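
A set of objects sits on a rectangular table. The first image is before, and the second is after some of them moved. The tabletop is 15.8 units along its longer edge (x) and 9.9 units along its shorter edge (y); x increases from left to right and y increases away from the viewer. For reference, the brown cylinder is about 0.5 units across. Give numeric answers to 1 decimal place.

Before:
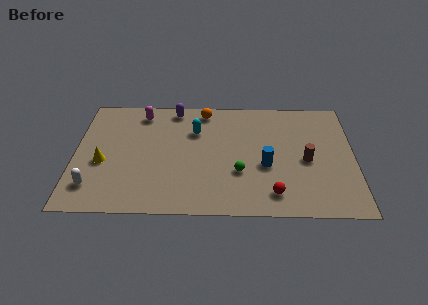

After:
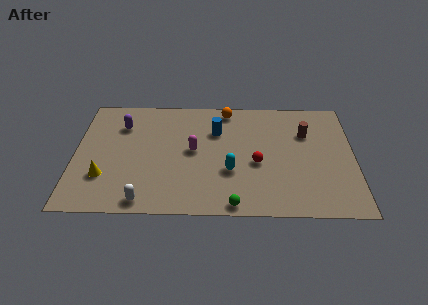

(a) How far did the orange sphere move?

1.3

The orange sphere was near (7.3, 8.7) before and (8.6, 8.8) after, so it travelled √(1.3² + 0.1²) ≈ 1.3 units.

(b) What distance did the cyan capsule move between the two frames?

3.9

The cyan capsule was near (6.8, 6.9) before and (8.8, 3.5) after, so it travelled √(2.0² + 3.4²) ≈ 3.9 units.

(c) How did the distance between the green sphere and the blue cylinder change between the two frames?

+4.6

The distance was about 1.6 in the first image and 6.2 in the second, so they moved 4.6 units further apart.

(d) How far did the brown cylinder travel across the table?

2.3

The brown cylinder was near (13.1, 4.5) before and (13.1, 6.8) after, so it travelled √(0.0² + 2.3²) ≈ 2.3 units.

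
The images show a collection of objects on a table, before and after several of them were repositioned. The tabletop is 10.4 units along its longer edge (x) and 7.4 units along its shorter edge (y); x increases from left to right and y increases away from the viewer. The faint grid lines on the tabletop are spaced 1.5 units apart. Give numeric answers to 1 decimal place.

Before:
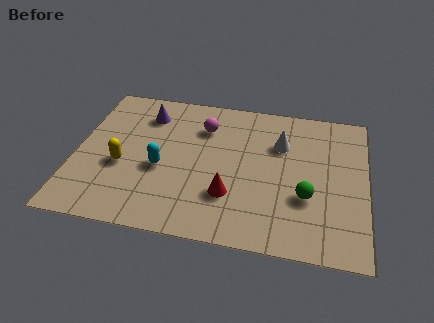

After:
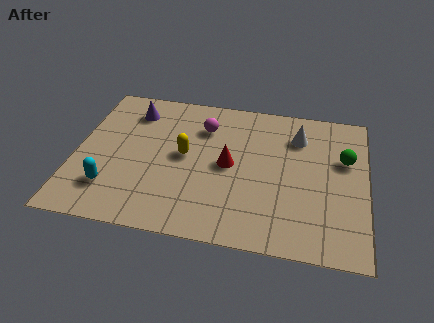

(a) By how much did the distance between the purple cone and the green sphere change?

+1.1

Before: roughly 6.7 units apart; after: 7.8. That's 1.1 units further apart.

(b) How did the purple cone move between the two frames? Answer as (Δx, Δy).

(-0.5, 0.1)

From the two frames, the purple cone sits at roughly (2.4, 5.8) before and (1.9, 5.9) after.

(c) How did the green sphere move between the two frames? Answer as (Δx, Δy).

(1.3, 2.1)

The green sphere was at about (8.3, 2.6) and moved to about (9.6, 4.7).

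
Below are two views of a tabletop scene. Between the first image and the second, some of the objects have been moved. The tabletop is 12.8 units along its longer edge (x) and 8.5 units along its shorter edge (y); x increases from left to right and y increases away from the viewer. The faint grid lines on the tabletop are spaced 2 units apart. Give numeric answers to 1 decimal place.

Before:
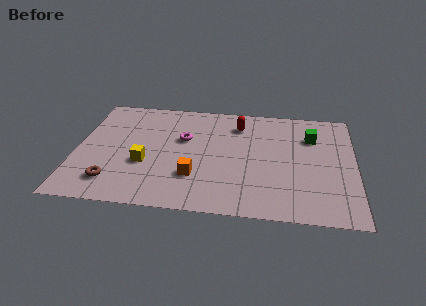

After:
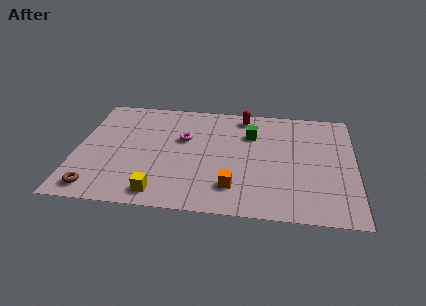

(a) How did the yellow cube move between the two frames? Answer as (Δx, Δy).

(0.8, -2.1)

The yellow cube started near (3.2, 3.2) and ended near (4.0, 1.1).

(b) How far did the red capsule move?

0.7

The red capsule moved from about (7.4, 6.7) to (7.6, 7.4), a distance of √(0.2² + 0.7²) ≈ 0.7.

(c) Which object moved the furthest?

the green cube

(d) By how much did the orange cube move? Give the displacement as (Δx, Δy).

(1.8, -0.6)

The orange cube was at about (5.5, 2.5) and moved to about (7.3, 1.9).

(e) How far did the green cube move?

2.8

From (10.8, 6.1) to (8.0, 6.0), the green cube covered √(2.8² + 0.1²) ≈ 2.8 units.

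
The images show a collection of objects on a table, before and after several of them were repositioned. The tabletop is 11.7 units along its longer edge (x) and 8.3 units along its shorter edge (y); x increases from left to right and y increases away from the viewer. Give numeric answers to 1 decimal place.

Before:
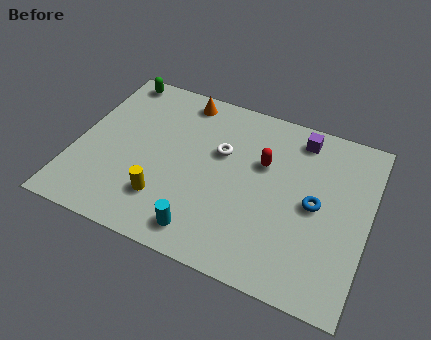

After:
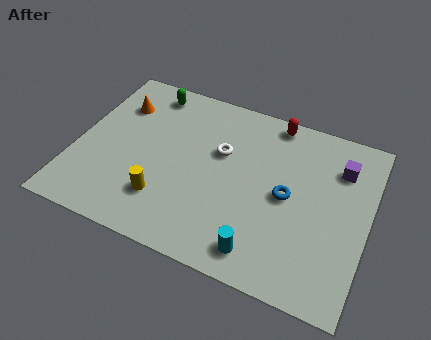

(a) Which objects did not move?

the white torus and the yellow cylinder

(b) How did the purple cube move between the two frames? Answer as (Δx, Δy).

(1.7, -0.9)

From the two frames, the purple cube sits at roughly (8.7, 7.1) before and (10.4, 6.2) after.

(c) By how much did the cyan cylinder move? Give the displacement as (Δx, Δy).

(2.3, 0.0)

The cyan cylinder started near (5.5, 1.2) and ended near (7.8, 1.2).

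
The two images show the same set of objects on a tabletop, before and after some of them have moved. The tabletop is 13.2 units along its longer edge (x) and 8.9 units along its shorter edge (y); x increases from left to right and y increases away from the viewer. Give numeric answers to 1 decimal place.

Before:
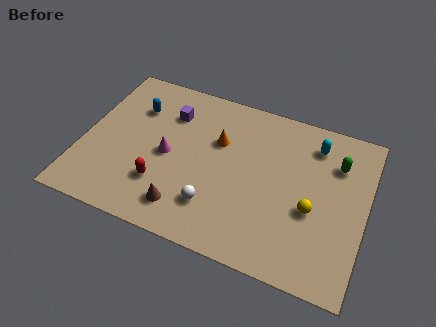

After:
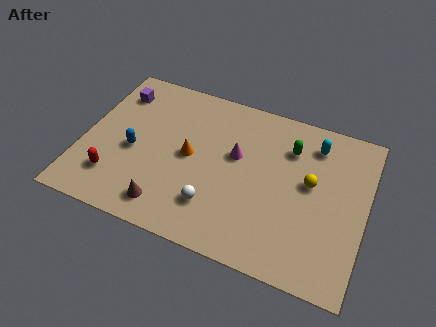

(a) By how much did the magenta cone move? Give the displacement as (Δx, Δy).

(3.1, 1.1)

The magenta cone was at about (4.0, 4.2) and moved to about (7.1, 5.3).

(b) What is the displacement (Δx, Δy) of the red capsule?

(-2.2, -0.4)

The red capsule was at about (3.9, 2.5) and moved to about (1.7, 2.1).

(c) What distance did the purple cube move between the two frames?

2.6

From (3.8, 6.6) to (1.2, 7.0), the purple cube covered √(2.6² + 0.4²) ≈ 2.6 units.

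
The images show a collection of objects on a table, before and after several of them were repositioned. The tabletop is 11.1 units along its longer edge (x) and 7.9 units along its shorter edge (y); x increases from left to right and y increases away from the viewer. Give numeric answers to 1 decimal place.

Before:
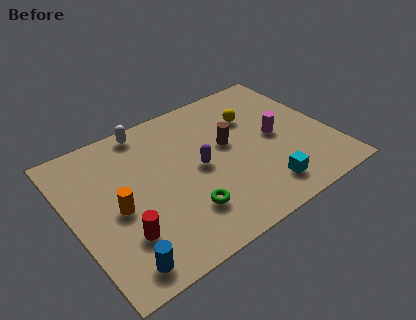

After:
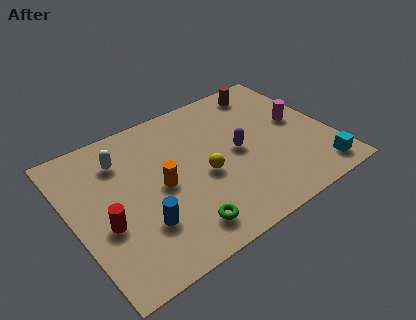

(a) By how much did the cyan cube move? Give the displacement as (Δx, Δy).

(2.4, -0.3)

The cyan cube was at about (7.7, 1.4) and moved to about (10.1, 1.1).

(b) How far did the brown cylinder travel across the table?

3.2

From (6.8, 4.5) to (9.0, 6.8), the brown cylinder covered √(2.2² + 2.3²) ≈ 3.2 units.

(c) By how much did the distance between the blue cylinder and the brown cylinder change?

+1.4

They were about 6.4 units apart before and 7.8 after — 1.4 units further apart.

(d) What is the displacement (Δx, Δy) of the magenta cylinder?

(1.1, 0.4)

The magenta cylinder started near (8.8, 3.9) and ended near (9.9, 4.3).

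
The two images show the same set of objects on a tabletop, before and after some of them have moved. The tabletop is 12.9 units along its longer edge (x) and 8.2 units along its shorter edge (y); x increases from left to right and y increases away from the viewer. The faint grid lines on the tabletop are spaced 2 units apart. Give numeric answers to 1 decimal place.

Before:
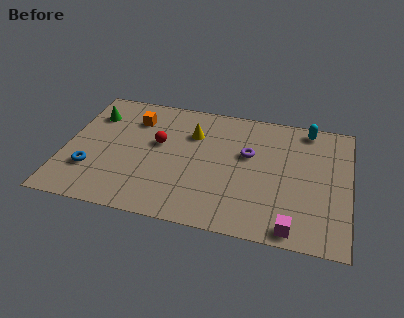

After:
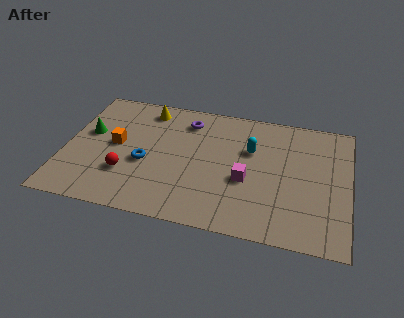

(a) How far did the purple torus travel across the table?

3.3

From (8.3, 5.0) to (5.4, 6.6), the purple torus covered √(2.9² + 1.6²) ≈ 3.3 units.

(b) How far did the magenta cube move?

3.3

From (10.5, 0.8) to (8.3, 3.3), the magenta cube covered √(2.2² + 2.5²) ≈ 3.3 units.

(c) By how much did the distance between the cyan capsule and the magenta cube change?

-4.5

They were about 6.5 units apart before and 2.0 after — 4.5 units closer together.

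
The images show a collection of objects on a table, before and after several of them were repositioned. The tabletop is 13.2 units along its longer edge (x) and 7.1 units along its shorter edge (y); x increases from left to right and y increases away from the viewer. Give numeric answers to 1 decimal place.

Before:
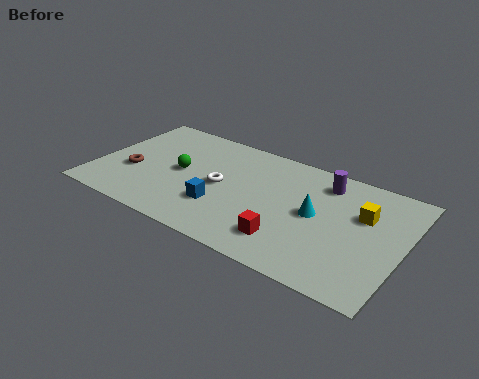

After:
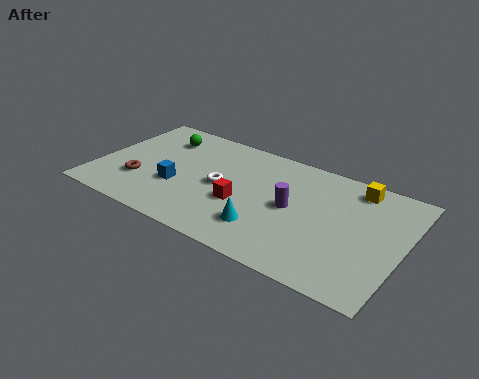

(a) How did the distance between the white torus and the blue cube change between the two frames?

+0.7

Before: roughly 1.3 units apart; after: 2.0. That's 0.7 units further apart.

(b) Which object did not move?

the white torus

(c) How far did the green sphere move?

2.2

From (3.6, 3.6) to (2.4, 5.5), the green sphere covered √(1.2² + 1.9²) ≈ 2.2 units.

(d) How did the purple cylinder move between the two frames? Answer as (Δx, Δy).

(-1.1, -2.2)

The purple cylinder was at about (9.6, 5.8) and moved to about (8.5, 3.6).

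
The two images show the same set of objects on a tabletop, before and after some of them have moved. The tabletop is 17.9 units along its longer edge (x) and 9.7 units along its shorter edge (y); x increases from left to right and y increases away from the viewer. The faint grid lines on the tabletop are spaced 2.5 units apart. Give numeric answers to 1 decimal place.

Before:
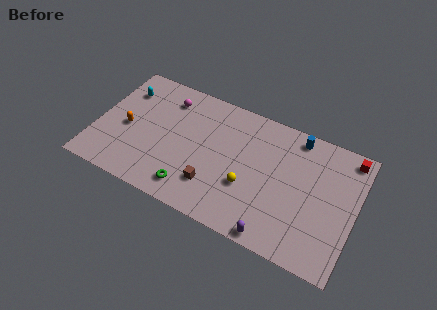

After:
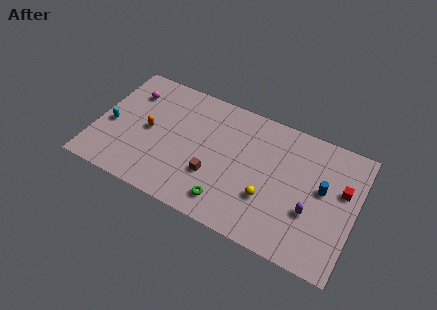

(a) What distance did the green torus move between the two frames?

2.5

The green torus moved from about (7.0, 1.6) to (9.5, 1.7), a distance of √(2.5² + 0.1²) ≈ 2.5.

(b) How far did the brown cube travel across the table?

0.7

The brown cube was near (8.4, 2.5) before and (8.3, 3.2) after, so it travelled √(0.1² + 0.7²) ≈ 0.7 units.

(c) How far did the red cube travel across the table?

2.6

From (17.1, 8.6) to (16.9, 6.0), the red cube covered √(0.2² + 2.6²) ≈ 2.6 units.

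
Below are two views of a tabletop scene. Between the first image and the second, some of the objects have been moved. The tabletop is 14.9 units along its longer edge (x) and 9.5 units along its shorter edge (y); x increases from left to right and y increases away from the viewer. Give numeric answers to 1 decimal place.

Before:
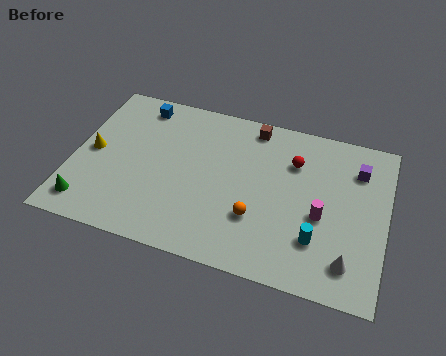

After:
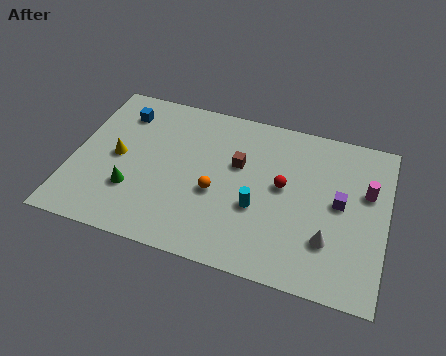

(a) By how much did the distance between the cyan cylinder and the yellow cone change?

-4.2

Before: roughly 11.1 units apart; after: 6.9. That's 4.2 units closer together.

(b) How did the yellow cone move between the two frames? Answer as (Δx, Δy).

(1.2, 0.0)

The yellow cone was at about (0.9, 4.7) and moved to about (2.1, 4.7).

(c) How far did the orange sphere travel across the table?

2.2

From (8.9, 3.0) to (6.9, 3.9), the orange sphere covered √(2.0² + 0.9²) ≈ 2.2 units.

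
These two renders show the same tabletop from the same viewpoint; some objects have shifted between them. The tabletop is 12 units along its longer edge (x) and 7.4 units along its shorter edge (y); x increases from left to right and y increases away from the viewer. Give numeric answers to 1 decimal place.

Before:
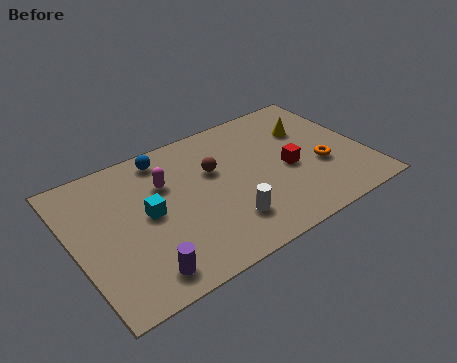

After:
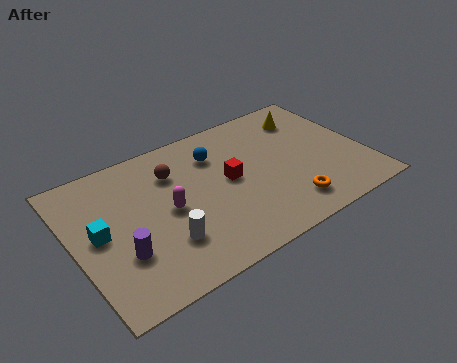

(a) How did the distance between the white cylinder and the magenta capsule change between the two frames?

-2.2

The distance was about 3.8 in the first image and 1.6 in the second, so they moved 2.2 units closer together.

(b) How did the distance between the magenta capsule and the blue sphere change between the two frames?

+1.6

Before: roughly 1.4 units apart; after: 3.0. That's 1.6 units further apart.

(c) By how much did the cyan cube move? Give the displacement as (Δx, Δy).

(-2.0, 0.0)

From the two frames, the cyan cube sits at roughly (3.0, 3.8) before and (1.0, 3.8) after.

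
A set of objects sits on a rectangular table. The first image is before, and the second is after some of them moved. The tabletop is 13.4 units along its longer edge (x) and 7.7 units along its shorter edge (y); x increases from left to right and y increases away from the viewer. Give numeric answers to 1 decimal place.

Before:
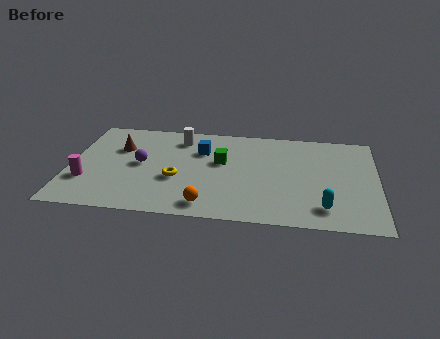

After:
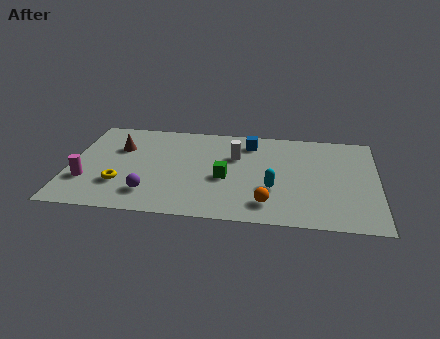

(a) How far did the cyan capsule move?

2.5

The cyan capsule was near (11.1, 1.5) before and (8.9, 2.7) after, so it travelled √(2.2² + 1.2²) ≈ 2.5 units.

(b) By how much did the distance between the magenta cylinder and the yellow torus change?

-2.4

They were about 3.9 units apart before and 1.5 after — 2.4 units closer together.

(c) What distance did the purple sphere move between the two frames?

2.4

The purple sphere moved from about (3.1, 4.0) to (3.6, 1.7), a distance of √(0.5² + 2.3²) ≈ 2.4.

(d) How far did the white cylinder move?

2.8

The white cylinder was near (4.7, 6.3) before and (7.2, 5.1) after, so it travelled √(2.5² + 1.2²) ≈ 2.8 units.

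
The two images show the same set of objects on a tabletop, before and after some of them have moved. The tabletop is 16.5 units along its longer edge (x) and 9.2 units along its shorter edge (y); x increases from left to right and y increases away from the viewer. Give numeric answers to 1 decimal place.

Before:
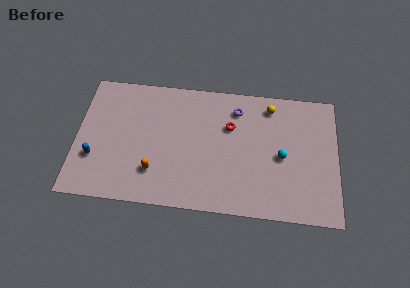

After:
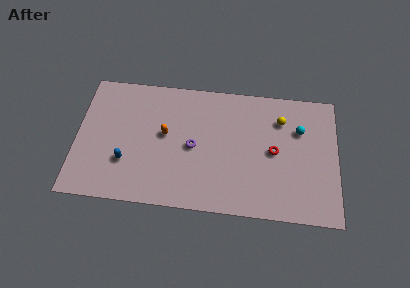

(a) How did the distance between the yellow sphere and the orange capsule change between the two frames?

-1.5

They were about 9.0 units apart before and 7.5 after — 1.5 units closer together.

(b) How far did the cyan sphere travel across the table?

2.3

The cyan sphere moved from about (13.0, 4.3) to (14.1, 6.3), a distance of √(1.1² + 2.0²) ≈ 2.3.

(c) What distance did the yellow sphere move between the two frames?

1.1

From (12.2, 7.8) to (12.9, 6.9), the yellow sphere covered √(0.7² + 0.9²) ≈ 1.1 units.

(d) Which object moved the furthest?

the purple torus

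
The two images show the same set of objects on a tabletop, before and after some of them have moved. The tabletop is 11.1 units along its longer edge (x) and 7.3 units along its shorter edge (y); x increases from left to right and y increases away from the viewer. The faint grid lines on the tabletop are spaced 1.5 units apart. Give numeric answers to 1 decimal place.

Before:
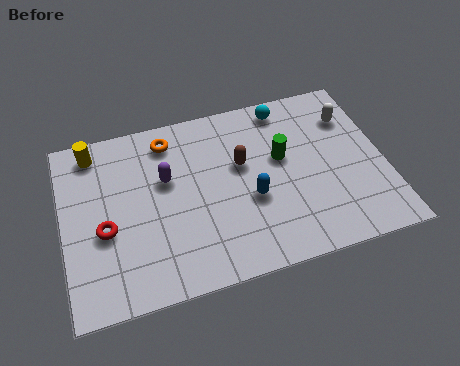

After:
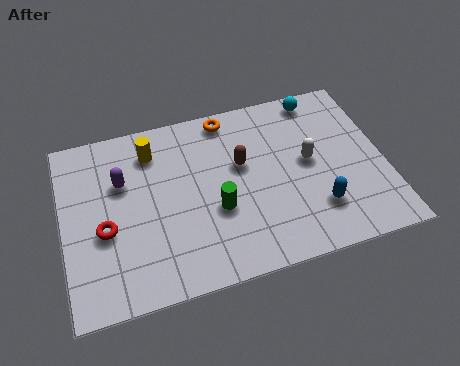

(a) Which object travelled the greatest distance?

the green cylinder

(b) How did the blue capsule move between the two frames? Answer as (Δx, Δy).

(2.2, -1.0)

From the two frames, the blue capsule sits at roughly (6.4, 2.9) before and (8.6, 1.9) after.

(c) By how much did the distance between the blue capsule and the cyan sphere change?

+0.8

They were about 3.8 units apart before and 4.6 after — 0.8 units further apart.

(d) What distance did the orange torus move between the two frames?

2.1

The orange torus was near (3.8, 6.1) before and (5.9, 6.5) after, so it travelled √(2.1² + 0.4²) ≈ 2.1 units.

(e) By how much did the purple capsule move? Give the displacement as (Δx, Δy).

(-1.5, 0.3)

From the two frames, the purple capsule sits at roughly (3.6, 4.5) before and (2.1, 4.8) after.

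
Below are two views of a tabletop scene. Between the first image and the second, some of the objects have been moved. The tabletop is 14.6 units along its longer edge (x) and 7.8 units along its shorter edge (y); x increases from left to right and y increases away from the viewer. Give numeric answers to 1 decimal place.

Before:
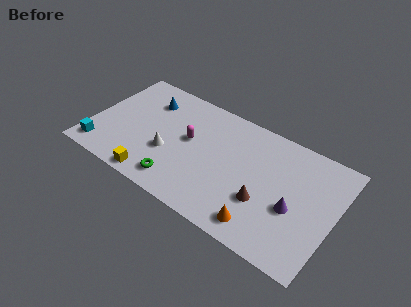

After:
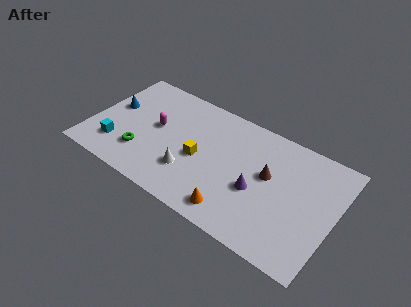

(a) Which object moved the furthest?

the yellow cube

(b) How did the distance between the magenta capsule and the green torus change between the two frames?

-0.8

They were about 3.1 units apart before and 2.3 after — 0.8 units closer together.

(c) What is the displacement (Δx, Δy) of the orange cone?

(-1.6, 0.0)

From the two frames, the orange cone sits at roughly (10.7, 1.2) before and (9.1, 1.2) after.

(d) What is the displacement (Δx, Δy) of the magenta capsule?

(-2.0, -0.1)

The magenta capsule was at about (5.8, 4.4) and moved to about (3.8, 4.3).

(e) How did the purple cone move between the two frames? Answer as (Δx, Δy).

(-2.2, 0.0)

The purple cone was at about (12.3, 3.2) and moved to about (10.1, 3.2).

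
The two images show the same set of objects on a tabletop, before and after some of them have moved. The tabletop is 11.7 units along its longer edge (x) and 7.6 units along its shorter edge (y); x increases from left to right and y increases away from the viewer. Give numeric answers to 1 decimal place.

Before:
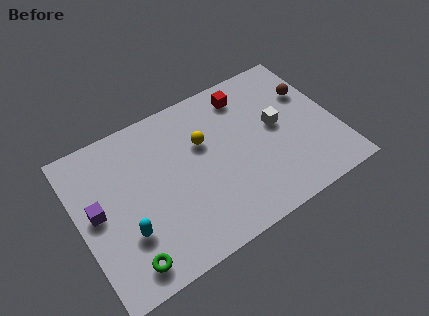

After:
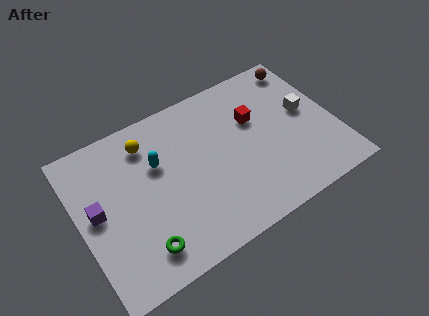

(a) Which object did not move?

the purple cube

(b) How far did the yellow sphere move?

2.7

From (5.8, 4.9) to (3.4, 6.1), the yellow sphere covered √(2.4² + 1.2²) ≈ 2.7 units.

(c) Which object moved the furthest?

the cyan capsule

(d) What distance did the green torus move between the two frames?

0.8

From (1.7, 1.1) to (2.4, 1.4), the green torus covered √(0.7² + 0.3²) ≈ 0.8 units.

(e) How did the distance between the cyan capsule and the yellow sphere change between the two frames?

-3.4

They were about 4.6 units apart before and 1.2 after — 3.4 units closer together.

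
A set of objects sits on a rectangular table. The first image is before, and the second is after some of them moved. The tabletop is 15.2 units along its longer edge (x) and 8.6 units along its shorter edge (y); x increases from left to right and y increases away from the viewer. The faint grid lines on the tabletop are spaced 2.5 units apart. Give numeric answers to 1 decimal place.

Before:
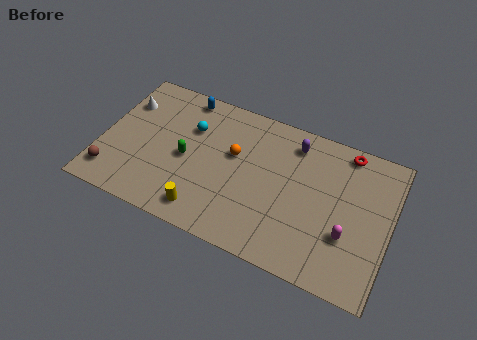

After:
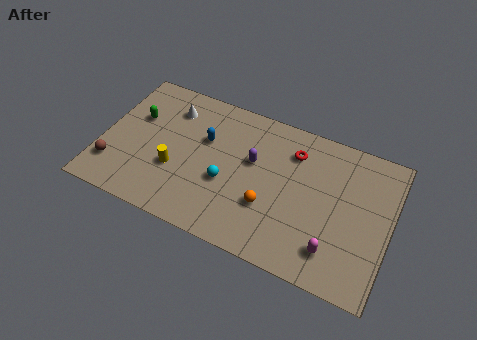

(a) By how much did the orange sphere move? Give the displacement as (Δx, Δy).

(2.1, -2.3)

The orange sphere was at about (6.9, 5.2) and moved to about (9.0, 2.9).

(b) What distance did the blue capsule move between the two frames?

2.6

The blue capsule was near (3.9, 7.7) before and (5.3, 5.5) after, so it travelled √(1.4² + 2.2²) ≈ 2.6 units.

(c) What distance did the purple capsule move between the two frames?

2.8

The purple capsule moved from about (9.9, 7.1) to (7.9, 5.2), a distance of √(2.0² + 1.9²) ≈ 2.8.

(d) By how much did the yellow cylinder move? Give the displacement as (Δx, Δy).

(-1.8, 1.8)

The yellow cylinder was at about (5.8, 1.3) and moved to about (4.0, 3.1).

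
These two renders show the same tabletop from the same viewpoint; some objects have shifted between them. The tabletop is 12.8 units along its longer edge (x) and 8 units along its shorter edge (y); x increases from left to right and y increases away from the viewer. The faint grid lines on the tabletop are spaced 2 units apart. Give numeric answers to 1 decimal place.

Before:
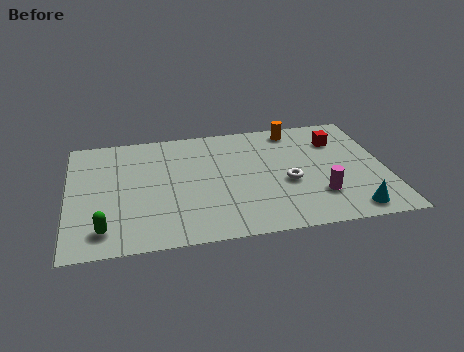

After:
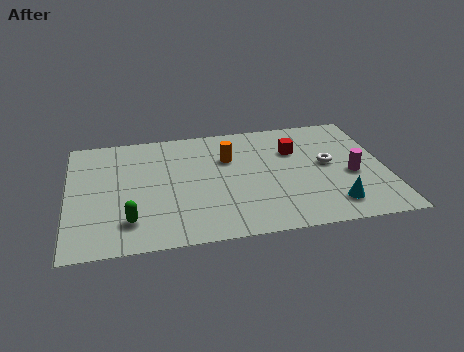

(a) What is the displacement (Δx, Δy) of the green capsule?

(1.0, 0.4)

The green capsule was at about (1.4, 1.4) and moved to about (2.4, 1.8).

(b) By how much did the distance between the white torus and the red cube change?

-1.6

The distance was about 3.4 in the first image and 1.8 in the second, so they moved 1.6 units closer together.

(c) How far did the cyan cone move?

0.9

From (11.2, 1.0) to (10.5, 1.5), the cyan cone covered √(0.7² + 0.5²) ≈ 0.9 units.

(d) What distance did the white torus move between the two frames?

2.0

The white torus was near (8.8, 3.3) before and (10.5, 4.3) after, so it travelled √(1.7² + 1.0²) ≈ 2.0 units.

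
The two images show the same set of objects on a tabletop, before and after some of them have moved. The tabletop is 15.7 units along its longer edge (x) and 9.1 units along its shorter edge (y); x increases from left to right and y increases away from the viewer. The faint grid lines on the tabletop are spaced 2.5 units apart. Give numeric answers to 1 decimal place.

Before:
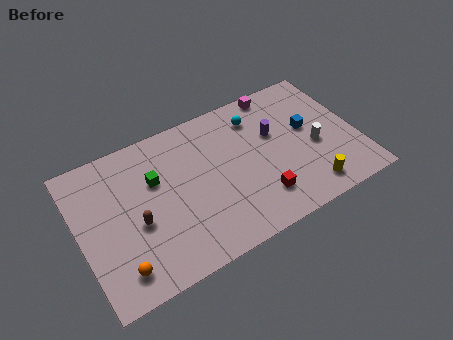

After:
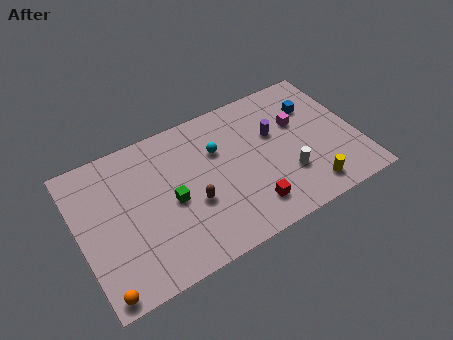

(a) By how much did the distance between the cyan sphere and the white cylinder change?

+0.4

Before: roughly 4.4 units apart; after: 4.8. That's 0.4 units further apart.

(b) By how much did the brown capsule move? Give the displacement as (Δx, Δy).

(3.1, -0.3)

The brown capsule was at about (3.1, 3.8) and moved to about (6.2, 3.5).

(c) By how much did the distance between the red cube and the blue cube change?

+1.9

They were about 4.5 units apart before and 6.4 after — 1.9 units further apart.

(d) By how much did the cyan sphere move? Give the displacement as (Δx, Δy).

(-2.4, -1.1)

The cyan sphere was at about (10.4, 7.2) and moved to about (8.0, 6.1).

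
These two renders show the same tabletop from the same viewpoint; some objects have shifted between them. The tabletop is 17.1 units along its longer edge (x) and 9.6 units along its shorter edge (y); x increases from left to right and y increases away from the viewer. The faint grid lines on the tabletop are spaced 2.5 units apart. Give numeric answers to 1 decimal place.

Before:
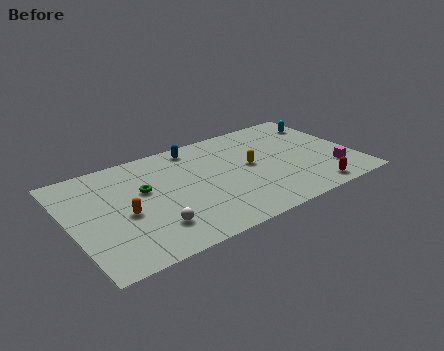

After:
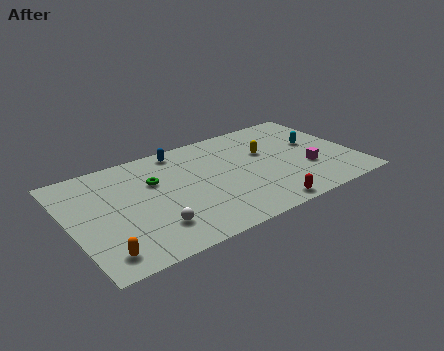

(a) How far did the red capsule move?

3.1

The red capsule was near (14.0, 1.1) before and (10.9, 0.9) after, so it travelled √(3.1² + 0.2²) ≈ 3.1 units.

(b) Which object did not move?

the white sphere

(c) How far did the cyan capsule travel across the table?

2.1

The cyan capsule was near (16.0, 7.5) before and (15.0, 5.6) after, so it travelled √(1.0² + 1.9²) ≈ 2.1 units.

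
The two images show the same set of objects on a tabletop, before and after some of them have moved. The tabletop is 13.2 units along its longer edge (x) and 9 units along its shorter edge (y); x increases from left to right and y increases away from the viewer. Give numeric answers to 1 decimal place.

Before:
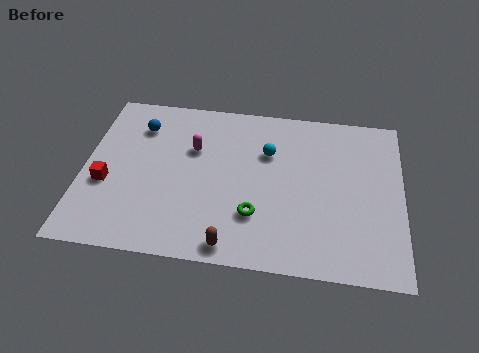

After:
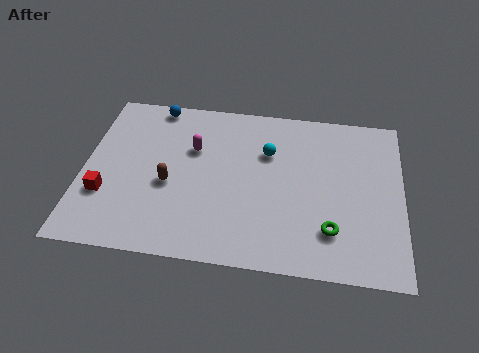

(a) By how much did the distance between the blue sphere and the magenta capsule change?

+0.4

Before: roughly 2.5 units apart; after: 2.9. That's 0.4 units further apart.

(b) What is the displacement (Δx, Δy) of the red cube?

(0.0, -0.6)

The red cube started near (1.0, 3.5) and ended near (1.0, 2.9).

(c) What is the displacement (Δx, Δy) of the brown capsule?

(-2.7, 2.9)

From the two frames, the brown capsule sits at roughly (6.3, 0.9) before and (3.6, 3.8) after.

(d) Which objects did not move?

the magenta capsule and the cyan sphere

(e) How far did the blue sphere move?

1.4

The blue sphere was near (2.2, 6.9) before and (2.8, 8.2) after, so it travelled √(0.6² + 1.3²) ≈ 1.4 units.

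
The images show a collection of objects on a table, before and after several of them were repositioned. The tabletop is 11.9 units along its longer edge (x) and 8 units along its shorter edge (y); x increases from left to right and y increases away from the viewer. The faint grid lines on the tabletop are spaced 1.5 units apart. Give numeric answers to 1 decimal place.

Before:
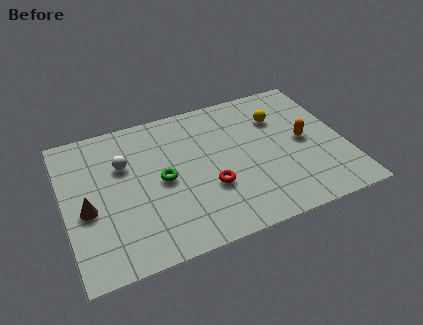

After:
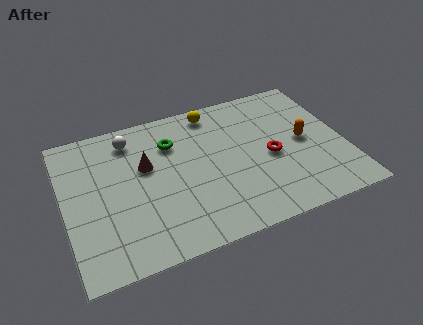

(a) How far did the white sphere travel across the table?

1.4

The white sphere was near (2.6, 5.3) before and (3.0, 6.6) after, so it travelled √(0.4² + 1.3²) ≈ 1.4 units.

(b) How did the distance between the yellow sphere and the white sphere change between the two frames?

-3.1

They were about 6.7 units apart before and 3.6 after — 3.1 units closer together.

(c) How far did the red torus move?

2.8

The red torus moved from about (6.0, 2.8) to (8.7, 3.6), a distance of √(2.7² + 0.8²) ≈ 2.8.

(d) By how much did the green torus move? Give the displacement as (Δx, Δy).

(0.6, 1.9)

From the two frames, the green torus sits at roughly (4.1, 3.9) before and (4.7, 5.8) after.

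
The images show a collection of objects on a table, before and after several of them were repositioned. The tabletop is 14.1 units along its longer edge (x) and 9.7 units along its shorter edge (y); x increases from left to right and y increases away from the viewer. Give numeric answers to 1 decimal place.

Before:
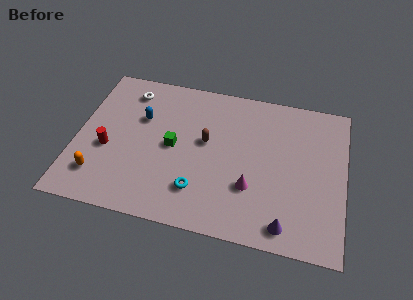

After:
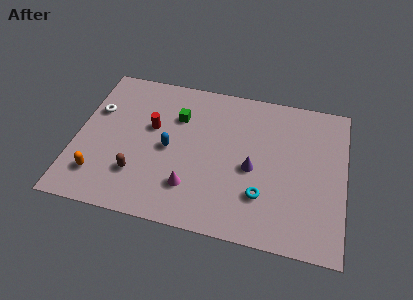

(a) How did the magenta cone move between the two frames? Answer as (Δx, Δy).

(-3.1, -0.7)

From the two frames, the magenta cone sits at roughly (9.3, 3.1) before and (6.2, 2.4) after.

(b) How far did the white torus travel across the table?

2.3

The white torus moved from about (2.5, 8.0) to (0.9, 6.3), a distance of √(1.6² + 1.7²) ≈ 2.3.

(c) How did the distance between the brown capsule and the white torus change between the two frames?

-0.5

Before: roughly 5.0 units apart; after: 4.5. That's 0.5 units closer together.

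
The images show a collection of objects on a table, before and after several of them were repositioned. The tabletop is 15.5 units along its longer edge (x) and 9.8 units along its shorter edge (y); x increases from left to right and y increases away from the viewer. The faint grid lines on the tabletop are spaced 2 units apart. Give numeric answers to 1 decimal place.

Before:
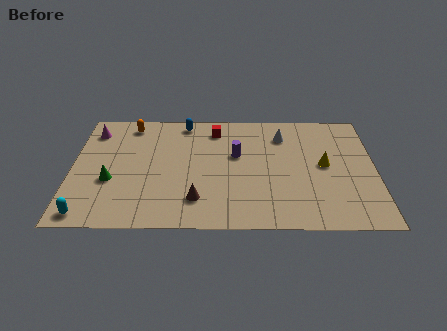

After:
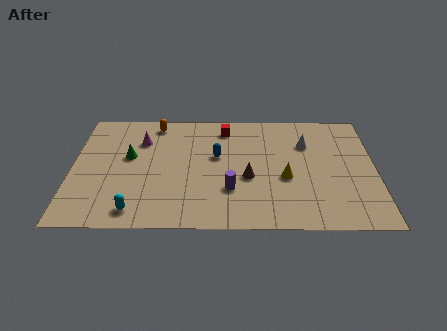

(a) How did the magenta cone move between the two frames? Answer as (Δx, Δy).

(2.5, -0.8)

The magenta cone started near (1.0, 7.9) and ended near (3.5, 7.1).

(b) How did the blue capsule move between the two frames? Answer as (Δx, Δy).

(1.7, -2.9)

The blue capsule started near (5.7, 8.7) and ended near (7.4, 5.8).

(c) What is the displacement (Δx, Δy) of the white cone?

(1.2, -0.7)

The white cone started near (10.8, 7.6) and ended near (12.0, 6.9).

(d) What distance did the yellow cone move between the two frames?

2.3

The yellow cone moved from about (12.9, 5.1) to (10.9, 4.0), a distance of √(2.0² + 1.1²) ≈ 2.3.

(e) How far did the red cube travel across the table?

0.5

The red cube was near (7.3, 8.1) before and (7.8, 8.2) after, so it travelled √(0.5² + 0.1²) ≈ 0.5 units.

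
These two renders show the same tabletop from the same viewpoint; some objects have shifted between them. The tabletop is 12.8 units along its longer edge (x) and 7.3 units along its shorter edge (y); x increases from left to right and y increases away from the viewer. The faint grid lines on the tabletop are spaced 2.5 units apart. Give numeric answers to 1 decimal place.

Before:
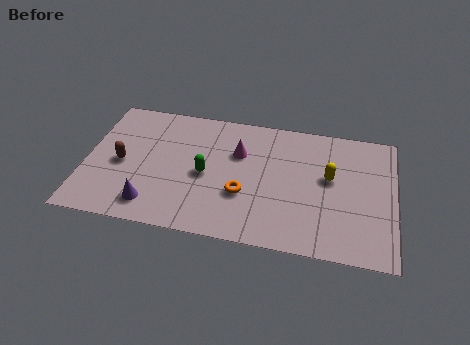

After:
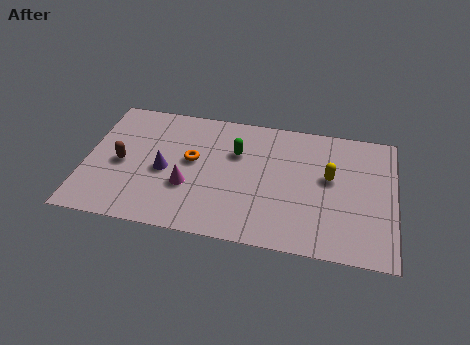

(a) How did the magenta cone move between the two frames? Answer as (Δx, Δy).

(-2.0, -2.3)

The magenta cone was at about (6.3, 4.9) and moved to about (4.3, 2.6).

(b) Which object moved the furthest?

the magenta cone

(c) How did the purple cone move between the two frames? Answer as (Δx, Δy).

(0.4, 2.0)

From the two frames, the purple cone sits at roughly (2.9, 1.3) before and (3.3, 3.3) after.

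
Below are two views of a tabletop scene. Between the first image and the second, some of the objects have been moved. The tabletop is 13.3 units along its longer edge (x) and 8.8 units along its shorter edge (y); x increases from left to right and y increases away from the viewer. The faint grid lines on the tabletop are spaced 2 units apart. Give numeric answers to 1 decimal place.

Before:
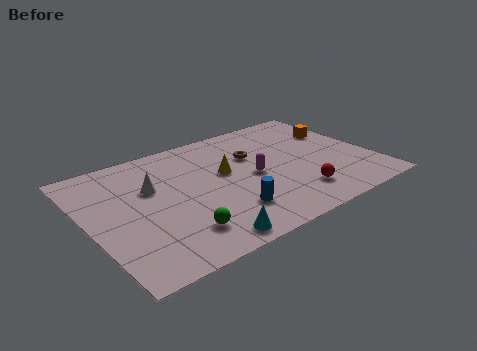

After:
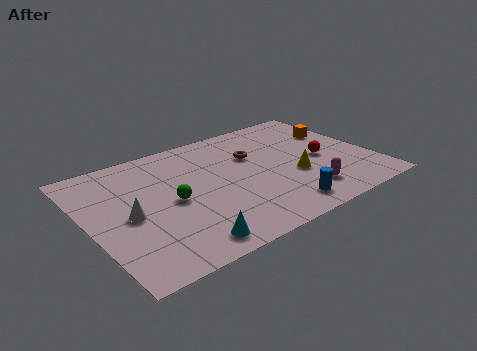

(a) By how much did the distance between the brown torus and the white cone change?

+1.5

They were about 4.9 units apart before and 6.4 after — 1.5 units further apart.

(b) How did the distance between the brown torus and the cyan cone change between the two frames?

+0.3

The distance was about 6.0 in the first image and 6.3 in the second, so they moved 0.3 units further apart.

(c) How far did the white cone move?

2.0

The white cone was near (3.1, 5.6) before and (1.8, 4.1) after, so it travelled √(1.3² + 1.5²) ≈ 2.0 units.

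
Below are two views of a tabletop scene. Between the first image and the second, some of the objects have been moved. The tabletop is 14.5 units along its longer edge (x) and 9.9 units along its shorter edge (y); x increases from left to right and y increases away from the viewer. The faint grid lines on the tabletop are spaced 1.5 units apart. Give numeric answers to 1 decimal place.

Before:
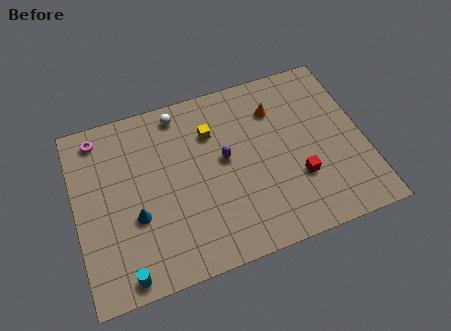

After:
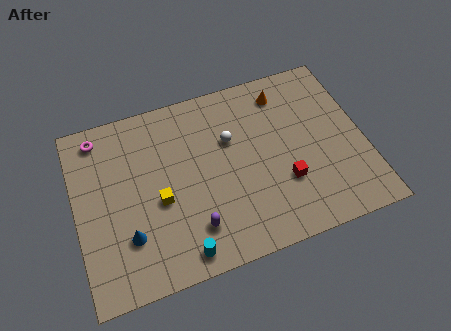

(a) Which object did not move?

the magenta torus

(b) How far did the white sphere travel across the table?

3.3

From (5.5, 8.7) to (7.9, 6.4), the white sphere covered √(2.4² + 2.3²) ≈ 3.3 units.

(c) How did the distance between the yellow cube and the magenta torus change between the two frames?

-0.6

The distance was about 5.8 in the first image and 5.2 in the second, so they moved 0.6 units closer together.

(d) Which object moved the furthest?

the yellow cube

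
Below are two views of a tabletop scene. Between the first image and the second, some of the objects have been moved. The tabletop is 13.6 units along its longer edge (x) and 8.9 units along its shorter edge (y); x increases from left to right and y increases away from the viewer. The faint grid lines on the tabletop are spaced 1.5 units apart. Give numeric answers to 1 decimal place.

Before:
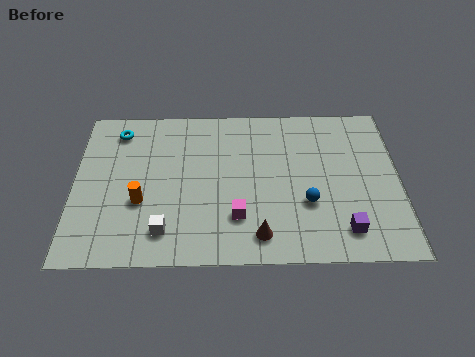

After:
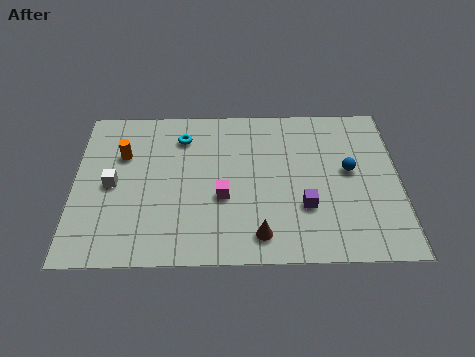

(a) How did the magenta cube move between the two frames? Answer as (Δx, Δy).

(-0.6, 1.1)

From the two frames, the magenta cube sits at roughly (6.8, 2.4) before and (6.2, 3.5) after.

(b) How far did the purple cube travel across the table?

2.1

The purple cube was near (11.2, 1.6) before and (9.6, 2.9) after, so it travelled √(1.6² + 1.3²) ≈ 2.1 units.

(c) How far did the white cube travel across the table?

3.4

The white cube moved from about (3.8, 1.7) to (1.6, 4.3), a distance of √(2.2² + 2.6²) ≈ 3.4.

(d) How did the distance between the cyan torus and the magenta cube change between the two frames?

-3.2

The distance was about 7.1 in the first image and 3.9 in the second, so they moved 3.2 units closer together.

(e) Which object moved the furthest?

the white cube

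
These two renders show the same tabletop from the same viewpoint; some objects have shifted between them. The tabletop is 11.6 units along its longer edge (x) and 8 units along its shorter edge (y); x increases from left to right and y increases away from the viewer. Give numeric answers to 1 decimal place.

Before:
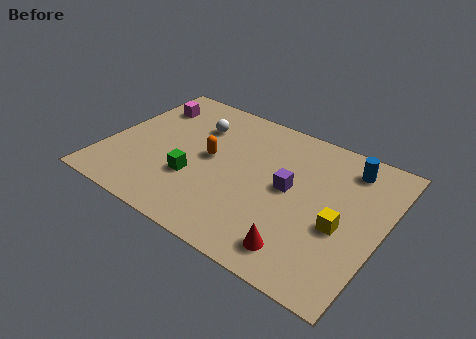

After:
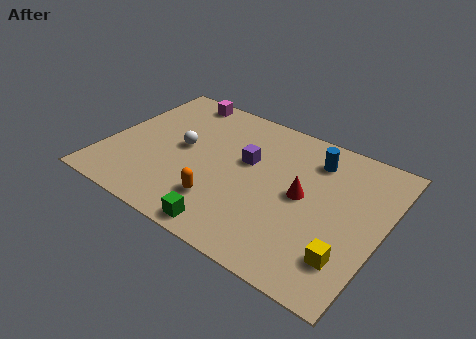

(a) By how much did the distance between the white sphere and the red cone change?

-1.8

Before: roughly 7.0 units apart; after: 5.2. That's 1.8 units closer together.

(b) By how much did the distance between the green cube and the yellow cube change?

-1.3

The distance was about 6.1 in the first image and 4.8 in the second, so they moved 1.3 units closer together.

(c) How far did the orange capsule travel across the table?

2.4

The orange capsule moved from about (4.3, 4.2) to (5.2, 2.0), a distance of √(0.9² + 2.2²) ≈ 2.4.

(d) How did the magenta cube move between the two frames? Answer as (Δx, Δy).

(1.1, 1.1)

From the two frames, the magenta cube sits at roughly (1.2, 6.1) before and (2.3, 7.2) after.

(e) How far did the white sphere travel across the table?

1.6

The white sphere was near (3.4, 5.8) before and (3.1, 4.2) after, so it travelled √(0.3² + 1.6²) ≈ 1.6 units.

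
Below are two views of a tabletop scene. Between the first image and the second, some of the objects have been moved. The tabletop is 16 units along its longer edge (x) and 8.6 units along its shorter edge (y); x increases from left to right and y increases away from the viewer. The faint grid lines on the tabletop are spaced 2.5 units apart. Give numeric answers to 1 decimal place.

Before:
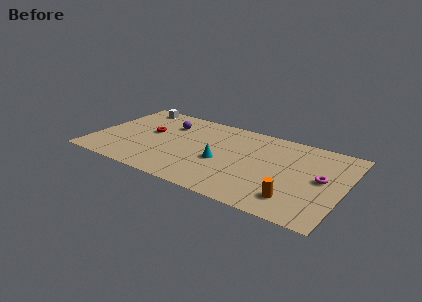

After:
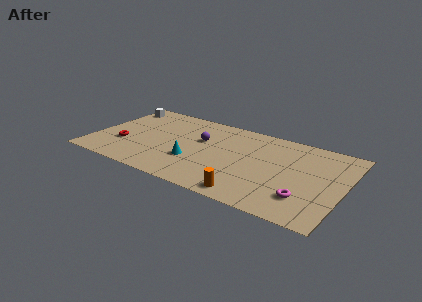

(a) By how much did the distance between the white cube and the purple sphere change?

+3.3

The distance was about 2.8 in the first image and 6.1 in the second, so they moved 3.3 units further apart.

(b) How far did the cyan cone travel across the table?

1.8

From (8.3, 3.6) to (6.6, 2.9), the cyan cone covered √(1.7² + 0.7²) ≈ 1.8 units.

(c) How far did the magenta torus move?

2.4

The magenta torus was near (14.6, 4.5) before and (13.8, 2.2) after, so it travelled √(0.8² + 2.3²) ≈ 2.4 units.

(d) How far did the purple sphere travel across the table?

2.5

The purple sphere was near (4.4, 6.3) before and (6.7, 5.4) after, so it travelled √(2.3² + 0.9²) ≈ 2.5 units.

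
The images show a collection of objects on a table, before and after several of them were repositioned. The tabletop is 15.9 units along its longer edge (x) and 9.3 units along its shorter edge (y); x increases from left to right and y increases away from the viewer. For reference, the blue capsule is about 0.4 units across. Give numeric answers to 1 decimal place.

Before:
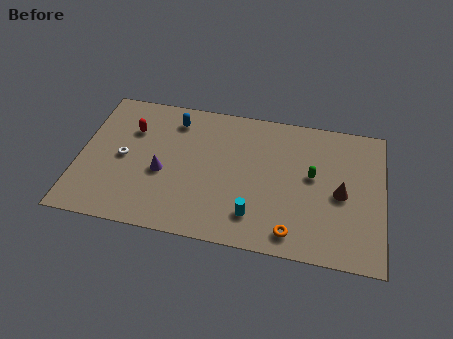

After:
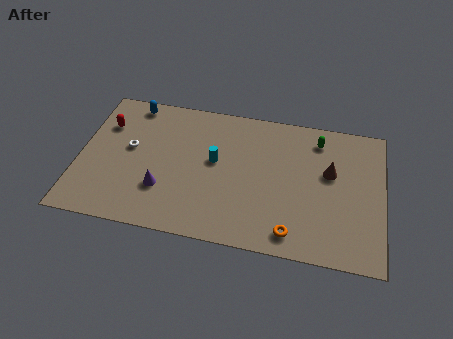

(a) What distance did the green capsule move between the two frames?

2.5

The green capsule moved from about (12.2, 5.2) to (12.4, 7.7), a distance of √(0.2² + 2.5²) ≈ 2.5.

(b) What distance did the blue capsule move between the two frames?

2.4

The blue capsule was near (4.8, 7.6) before and (2.5, 8.3) after, so it travelled √(2.3² + 0.7²) ≈ 2.4 units.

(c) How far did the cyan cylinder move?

3.9

The cyan cylinder was near (9.3, 2.0) before and (7.1, 5.2) after, so it travelled √(2.2² + 3.2²) ≈ 3.9 units.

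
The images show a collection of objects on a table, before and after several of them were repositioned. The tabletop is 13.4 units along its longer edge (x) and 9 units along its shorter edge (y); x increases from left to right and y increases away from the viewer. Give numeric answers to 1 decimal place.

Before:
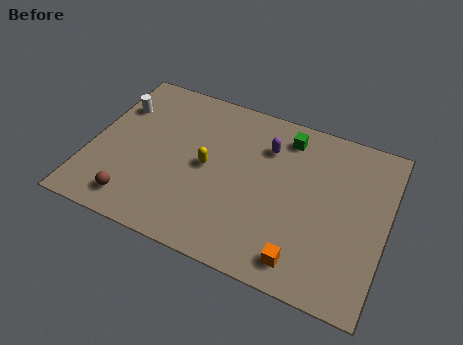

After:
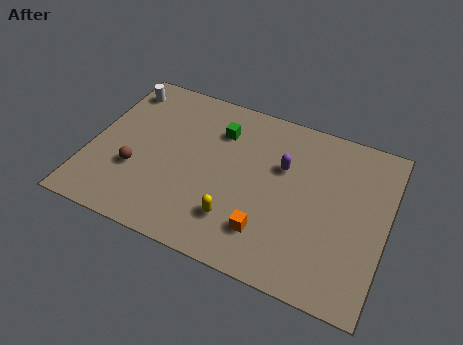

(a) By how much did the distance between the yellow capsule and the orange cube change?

-4.3

Before: roughly 5.7 units apart; after: 1.4. That's 4.3 units closer together.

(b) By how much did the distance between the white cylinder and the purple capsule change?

+1.0

The distance was about 6.9 in the first image and 7.9 in the second, so they moved 1.0 units further apart.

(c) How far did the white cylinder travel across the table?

1.1

The white cylinder was near (0.9, 6.4) before and (0.9, 7.5) after, so it travelled √(0.0² + 1.1²) ≈ 1.1 units.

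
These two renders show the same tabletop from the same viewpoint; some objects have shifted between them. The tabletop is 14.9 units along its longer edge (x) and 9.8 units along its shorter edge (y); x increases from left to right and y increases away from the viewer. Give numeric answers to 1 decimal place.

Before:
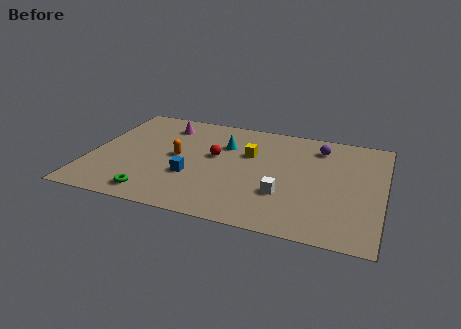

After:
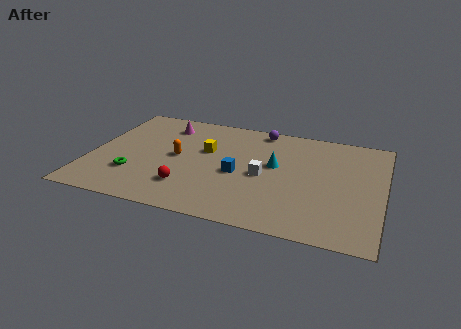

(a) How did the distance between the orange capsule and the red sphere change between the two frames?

+0.7

The distance was about 2.0 in the first image and 2.7 in the second, so they moved 0.7 units further apart.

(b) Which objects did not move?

the orange capsule and the magenta cone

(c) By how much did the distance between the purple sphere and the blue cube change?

-3.1

They were about 7.7 units apart before and 4.6 after — 3.1 units closer together.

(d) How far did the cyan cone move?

3.0

From (6.7, 6.8) to (9.4, 5.6), the cyan cone covered √(2.7² + 1.2²) ≈ 3.0 units.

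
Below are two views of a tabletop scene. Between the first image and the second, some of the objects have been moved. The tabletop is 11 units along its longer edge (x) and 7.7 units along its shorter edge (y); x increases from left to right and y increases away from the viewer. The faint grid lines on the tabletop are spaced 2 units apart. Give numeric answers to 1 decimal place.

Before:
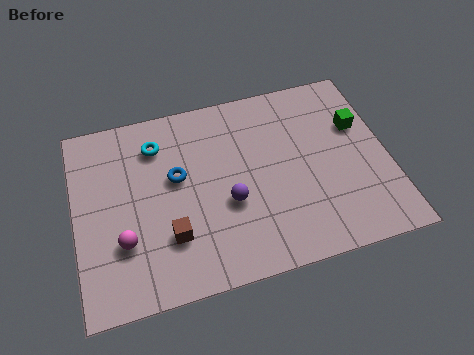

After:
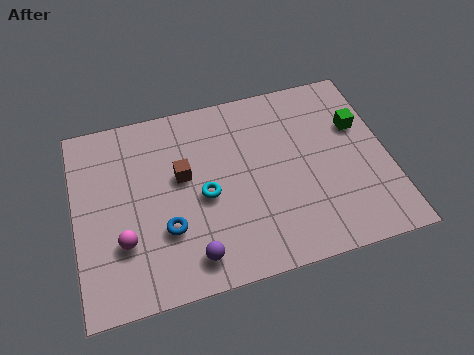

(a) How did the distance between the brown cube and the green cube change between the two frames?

-1.1

Before: roughly 7.4 units apart; after: 6.3. That's 1.1 units closer together.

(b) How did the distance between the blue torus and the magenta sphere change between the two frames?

-1.4

The distance was about 2.9 in the first image and 1.5 in the second, so they moved 1.4 units closer together.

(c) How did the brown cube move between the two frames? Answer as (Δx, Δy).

(0.6, 2.3)

The brown cube was at about (3.2, 2.2) and moved to about (3.8, 4.5).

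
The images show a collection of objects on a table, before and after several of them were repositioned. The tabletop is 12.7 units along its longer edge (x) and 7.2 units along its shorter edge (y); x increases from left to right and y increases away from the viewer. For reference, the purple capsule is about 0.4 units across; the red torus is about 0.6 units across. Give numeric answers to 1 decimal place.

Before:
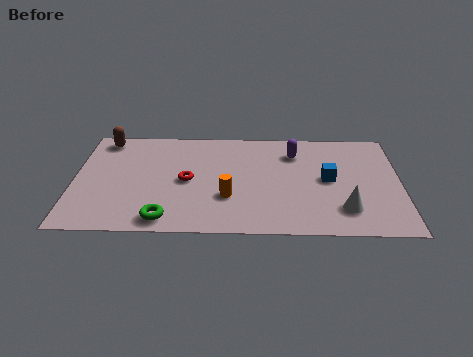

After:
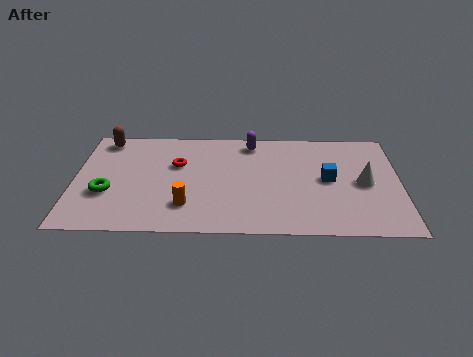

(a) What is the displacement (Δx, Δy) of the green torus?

(-2.3, 1.7)

The green torus started near (3.6, 0.9) and ended near (1.3, 2.6).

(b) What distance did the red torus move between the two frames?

1.2

From (4.4, 3.5) to (4.0, 4.6), the red torus covered √(0.4² + 1.1²) ≈ 1.2 units.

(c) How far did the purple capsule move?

1.8

The purple capsule moved from about (8.6, 5.5) to (6.9, 6.2), a distance of √(1.7² + 0.7²) ≈ 1.8.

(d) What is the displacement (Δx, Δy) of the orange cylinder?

(-1.6, -0.6)

The orange cylinder was at about (6.0, 2.4) and moved to about (4.4, 1.8).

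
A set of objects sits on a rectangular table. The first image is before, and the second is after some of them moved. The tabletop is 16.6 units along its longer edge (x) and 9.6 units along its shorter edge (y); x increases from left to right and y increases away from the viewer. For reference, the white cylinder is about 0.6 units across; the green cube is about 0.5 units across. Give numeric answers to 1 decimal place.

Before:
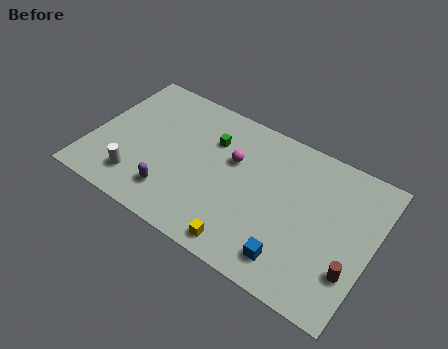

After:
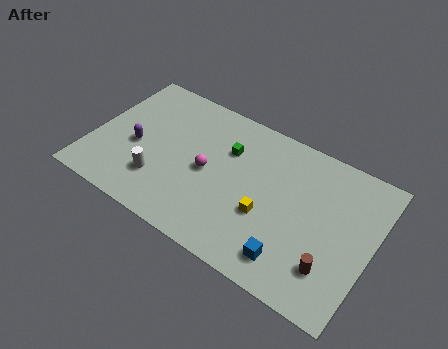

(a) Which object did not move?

the blue cube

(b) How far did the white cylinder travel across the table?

1.3

The white cylinder moved from about (3.1, 2.0) to (4.3, 2.6), a distance of √(1.2² + 0.6²) ≈ 1.3.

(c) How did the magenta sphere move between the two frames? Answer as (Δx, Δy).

(-1.3, -1.5)

The magenta sphere was at about (8.2, 6.1) and moved to about (6.9, 4.6).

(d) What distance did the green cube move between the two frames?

1.0

The green cube was near (6.8, 6.8) before and (7.8, 6.6) after, so it travelled √(1.0² + 0.2²) ≈ 1.0 units.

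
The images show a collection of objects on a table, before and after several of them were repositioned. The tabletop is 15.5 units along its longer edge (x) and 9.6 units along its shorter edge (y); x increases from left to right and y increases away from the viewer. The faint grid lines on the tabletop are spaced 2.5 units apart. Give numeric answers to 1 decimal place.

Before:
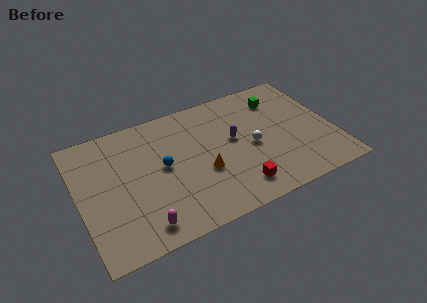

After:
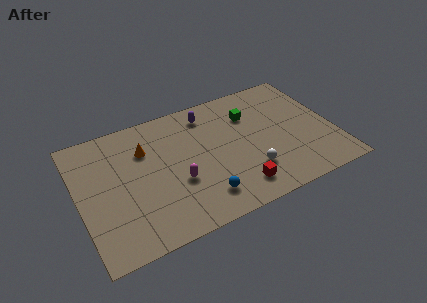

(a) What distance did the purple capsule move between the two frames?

2.9

The purple capsule moved from about (9.5, 5.4) to (8.2, 8.0), a distance of √(1.3² + 2.6²) ≈ 2.9.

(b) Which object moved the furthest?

the orange cone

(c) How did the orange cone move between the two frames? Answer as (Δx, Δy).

(-3.2, 3.1)

The orange cone started near (7.4, 3.7) and ended near (4.2, 6.8).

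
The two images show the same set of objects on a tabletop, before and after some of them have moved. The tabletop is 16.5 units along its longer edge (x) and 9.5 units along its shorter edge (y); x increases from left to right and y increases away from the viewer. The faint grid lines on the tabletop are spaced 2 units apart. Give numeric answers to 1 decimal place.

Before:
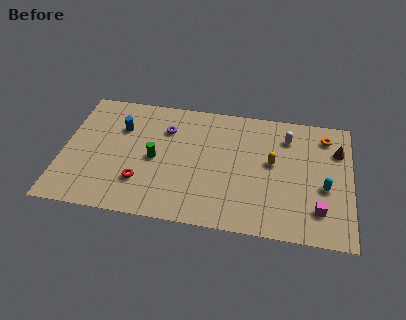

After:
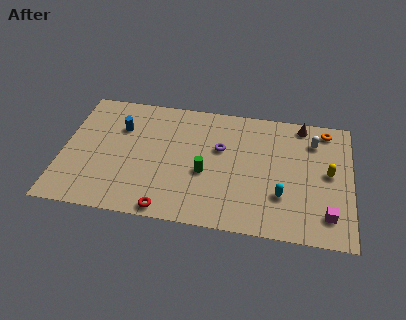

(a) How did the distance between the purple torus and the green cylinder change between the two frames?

-0.3

The distance was about 2.5 in the first image and 2.2 in the second, so they moved 0.3 units closer together.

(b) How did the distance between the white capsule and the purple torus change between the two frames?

-1.5

The distance was about 7.0 in the first image and 5.5 in the second, so they moved 1.5 units closer together.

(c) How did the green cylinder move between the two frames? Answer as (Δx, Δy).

(2.9, -0.6)

The green cylinder started near (5.3, 4.5) and ended near (8.2, 3.9).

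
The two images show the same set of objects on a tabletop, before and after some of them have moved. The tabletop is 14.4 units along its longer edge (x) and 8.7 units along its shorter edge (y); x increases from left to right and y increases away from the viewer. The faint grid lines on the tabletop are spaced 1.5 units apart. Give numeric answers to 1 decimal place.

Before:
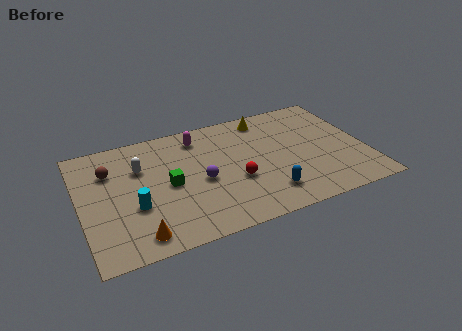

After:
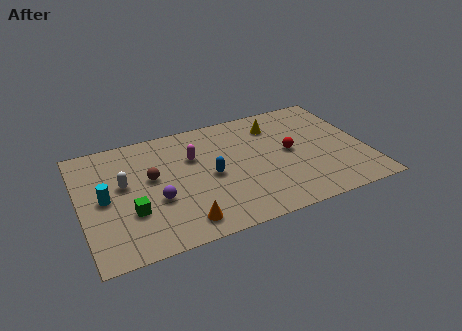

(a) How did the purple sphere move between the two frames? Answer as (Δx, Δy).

(-2.3, -0.6)

The purple sphere started near (6.0, 3.9) and ended near (3.7, 3.3).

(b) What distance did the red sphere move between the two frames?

3.1

The red sphere moved from about (7.7, 3.3) to (10.6, 4.5), a distance of √(2.9² + 1.2²) ≈ 3.1.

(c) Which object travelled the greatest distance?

the blue capsule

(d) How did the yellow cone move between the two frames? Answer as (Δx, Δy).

(0.4, -0.7)

The yellow cone was at about (9.7, 7.5) and moved to about (10.1, 6.8).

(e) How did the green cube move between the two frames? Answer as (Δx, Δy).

(-2.0, -1.3)

The green cube was at about (4.4, 4.2) and moved to about (2.4, 2.9).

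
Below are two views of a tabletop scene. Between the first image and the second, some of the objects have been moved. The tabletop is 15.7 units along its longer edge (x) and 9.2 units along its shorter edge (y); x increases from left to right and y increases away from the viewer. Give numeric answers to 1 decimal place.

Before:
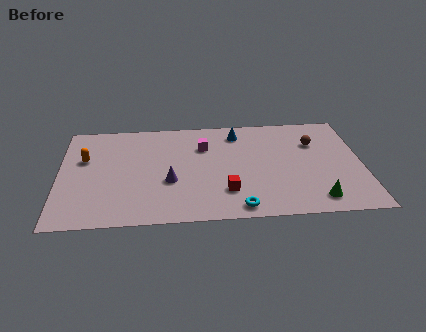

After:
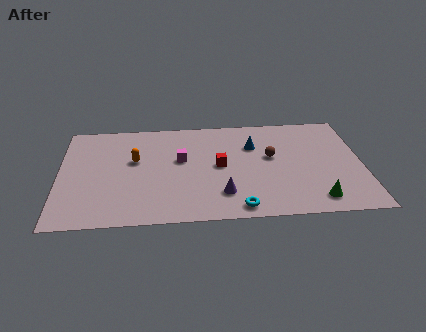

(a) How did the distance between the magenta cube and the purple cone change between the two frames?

+0.3

Before: roughly 3.5 units apart; after: 3.8. That's 0.3 units further apart.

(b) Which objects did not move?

the cyan torus and the green cone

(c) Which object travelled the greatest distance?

the purple cone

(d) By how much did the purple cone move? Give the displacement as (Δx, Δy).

(2.7, -1.3)

From the two frames, the purple cone sits at roughly (5.7, 3.5) before and (8.4, 2.2) after.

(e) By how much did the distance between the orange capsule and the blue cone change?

-1.9

The distance was about 8.2 in the first image and 6.3 in the second, so they moved 1.9 units closer together.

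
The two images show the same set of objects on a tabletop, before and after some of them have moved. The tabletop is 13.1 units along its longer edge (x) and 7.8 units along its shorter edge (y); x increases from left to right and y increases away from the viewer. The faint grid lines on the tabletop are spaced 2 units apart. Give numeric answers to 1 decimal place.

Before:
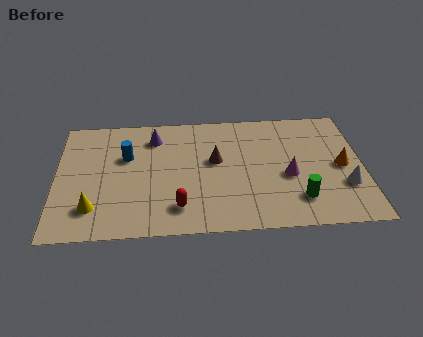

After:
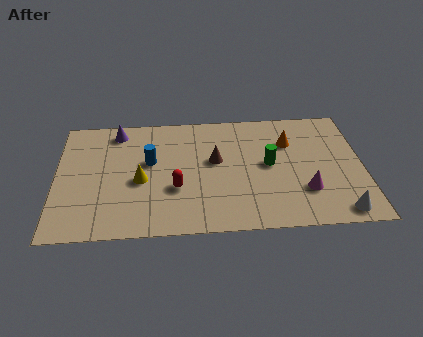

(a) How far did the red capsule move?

1.2

The red capsule moved from about (5.2, 1.6) to (5.1, 2.8), a distance of √(0.1² + 1.2²) ≈ 1.2.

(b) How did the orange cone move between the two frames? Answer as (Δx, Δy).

(-2.2, 1.7)

The orange cone was at about (12.2, 3.8) and moved to about (10.0, 5.5).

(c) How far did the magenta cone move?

1.2

From (9.9, 3.3) to (10.6, 2.3), the magenta cone covered √(0.7² + 1.0²) ≈ 1.2 units.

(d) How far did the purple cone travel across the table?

1.7

The purple cone was near (4.2, 6.2) before and (2.6, 6.7) after, so it travelled √(1.6² + 0.5²) ≈ 1.7 units.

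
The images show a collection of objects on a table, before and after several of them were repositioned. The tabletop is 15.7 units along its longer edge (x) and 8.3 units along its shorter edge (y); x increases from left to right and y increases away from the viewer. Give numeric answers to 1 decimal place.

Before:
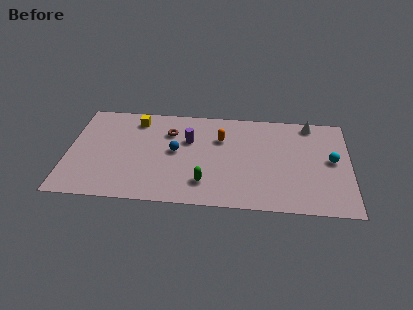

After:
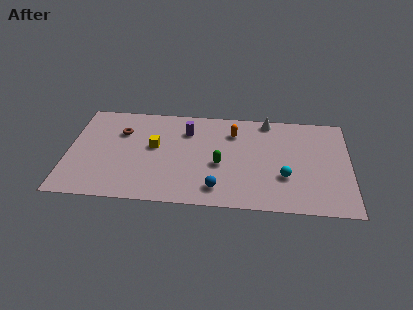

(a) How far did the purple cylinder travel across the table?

0.8

The purple cylinder was near (6.7, 5.4) before and (6.6, 6.2) after, so it travelled √(0.1² + 0.8²) ≈ 0.8 units.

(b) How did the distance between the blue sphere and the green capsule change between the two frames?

-1.0

They were about 3.0 units apart before and 2.0 after — 1.0 units closer together.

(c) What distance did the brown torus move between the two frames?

2.7

The brown torus was near (5.6, 6.0) before and (2.9, 5.8) after, so it travelled √(2.7² + 0.2²) ≈ 2.7 units.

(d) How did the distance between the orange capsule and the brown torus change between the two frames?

+3.4

They were about 2.9 units apart before and 6.3 after — 3.4 units further apart.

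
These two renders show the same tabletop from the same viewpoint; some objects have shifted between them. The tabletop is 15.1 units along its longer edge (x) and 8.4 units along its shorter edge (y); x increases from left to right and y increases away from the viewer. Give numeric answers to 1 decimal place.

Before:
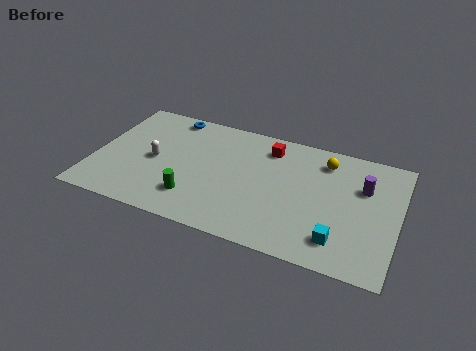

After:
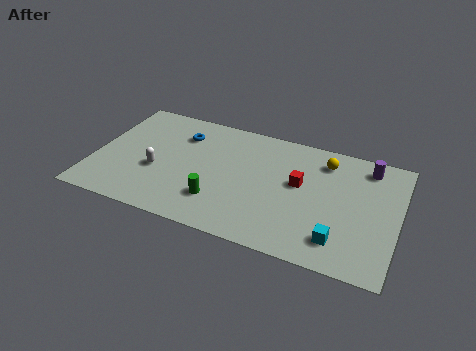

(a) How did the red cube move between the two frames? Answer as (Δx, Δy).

(1.7, -2.0)

From the two frames, the red cube sits at roughly (8.5, 6.8) before and (10.2, 4.8) after.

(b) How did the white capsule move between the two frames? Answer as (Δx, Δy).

(0.2, -0.7)

From the two frames, the white capsule sits at roughly (3.0, 4.0) before and (3.2, 3.3) after.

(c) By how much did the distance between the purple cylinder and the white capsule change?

+0.5

The distance was about 10.4 in the first image and 10.9 in the second, so they moved 0.5 units further apart.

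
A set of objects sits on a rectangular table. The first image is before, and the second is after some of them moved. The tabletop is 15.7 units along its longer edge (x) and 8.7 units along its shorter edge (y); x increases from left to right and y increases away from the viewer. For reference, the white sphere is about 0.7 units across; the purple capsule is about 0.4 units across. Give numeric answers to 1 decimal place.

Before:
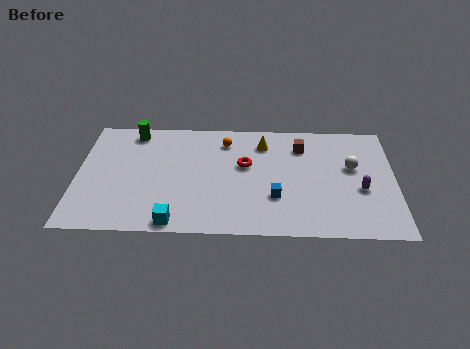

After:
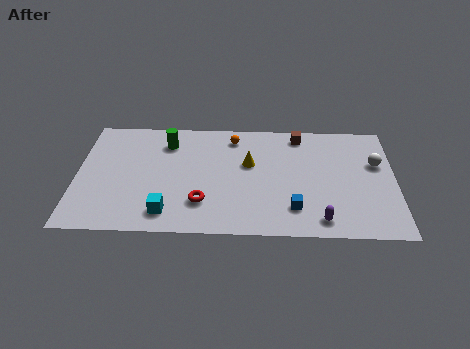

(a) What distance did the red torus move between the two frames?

3.6

From (8.3, 5.2) to (6.2, 2.3), the red torus covered √(2.1² + 2.9²) ≈ 3.6 units.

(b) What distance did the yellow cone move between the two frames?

1.7

The yellow cone moved from about (9.2, 6.9) to (8.5, 5.3), a distance of √(0.7² + 1.6²) ≈ 1.7.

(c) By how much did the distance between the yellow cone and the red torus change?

+1.9

They were about 1.9 units apart before and 3.8 after — 1.9 units further apart.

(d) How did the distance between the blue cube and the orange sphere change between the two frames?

+1.2

They were about 4.9 units apart before and 6.1 after — 1.2 units further apart.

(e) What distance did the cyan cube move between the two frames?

0.8

The cyan cube moved from about (4.9, 0.8) to (4.5, 1.5), a distance of √(0.4² + 0.7²) ≈ 0.8.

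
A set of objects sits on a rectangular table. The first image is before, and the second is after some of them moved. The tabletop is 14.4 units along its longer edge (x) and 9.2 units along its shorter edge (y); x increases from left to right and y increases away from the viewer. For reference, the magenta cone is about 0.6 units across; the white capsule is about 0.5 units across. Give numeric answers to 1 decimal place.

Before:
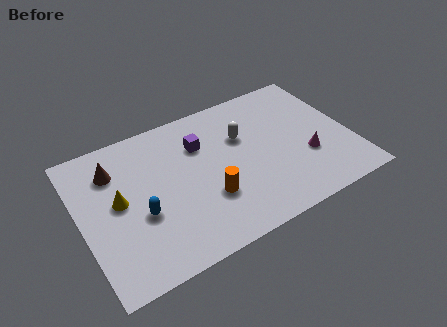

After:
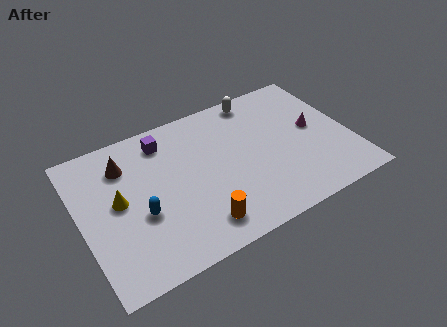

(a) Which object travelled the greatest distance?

the white capsule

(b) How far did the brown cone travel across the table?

0.6

The brown cone was near (2.0, 6.9) before and (2.6, 7.0) after, so it travelled √(0.6² + 0.1²) ≈ 0.6 units.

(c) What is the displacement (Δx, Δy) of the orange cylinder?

(-0.7, -1.4)

The orange cylinder was at about (6.5, 3.0) and moved to about (5.8, 1.6).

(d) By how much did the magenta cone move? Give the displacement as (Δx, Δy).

(0.7, 1.7)

The magenta cone started near (11.9, 3.2) and ended near (12.6, 4.9).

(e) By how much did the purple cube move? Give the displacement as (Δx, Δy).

(-1.8, 1.1)

The purple cube started near (6.6, 6.5) and ended near (4.8, 7.6).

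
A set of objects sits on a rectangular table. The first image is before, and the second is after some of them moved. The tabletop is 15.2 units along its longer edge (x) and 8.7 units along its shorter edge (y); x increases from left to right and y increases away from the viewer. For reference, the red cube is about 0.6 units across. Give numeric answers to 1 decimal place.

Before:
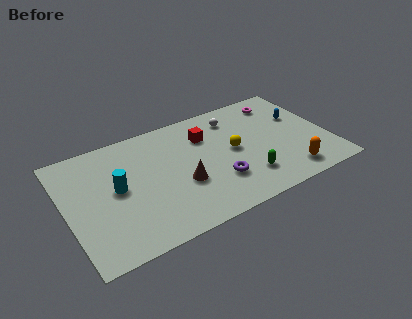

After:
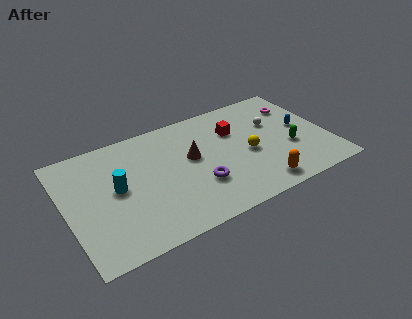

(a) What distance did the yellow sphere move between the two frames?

1.0

The yellow sphere moved from about (9.7, 4.5) to (10.5, 3.9), a distance of √(0.8² + 0.6²) ≈ 1.0.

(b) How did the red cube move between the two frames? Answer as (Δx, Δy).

(1.7, -0.3)

From the two frames, the red cube sits at roughly (8.3, 6.3) before and (10.0, 6.0) after.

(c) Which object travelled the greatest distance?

the green capsule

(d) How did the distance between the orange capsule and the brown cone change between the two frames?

-1.2

They were about 6.3 units apart before and 5.1 after — 1.2 units closer together.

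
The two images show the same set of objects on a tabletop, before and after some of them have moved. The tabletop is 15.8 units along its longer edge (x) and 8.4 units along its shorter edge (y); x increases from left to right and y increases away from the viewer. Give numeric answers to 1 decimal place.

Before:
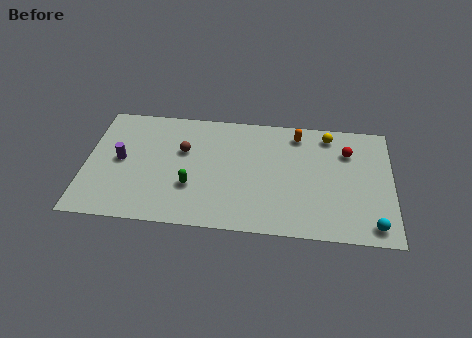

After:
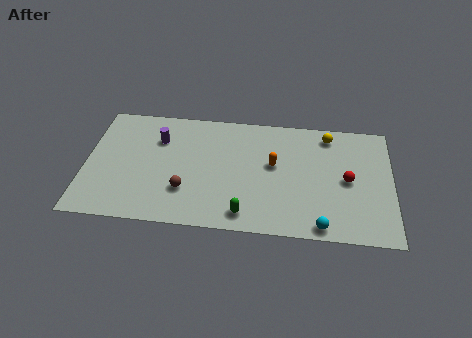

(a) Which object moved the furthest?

the green capsule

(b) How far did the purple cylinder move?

2.5

The purple cylinder was near (1.8, 4.3) before and (3.7, 6.0) after, so it travelled √(1.9² + 1.7²) ≈ 2.5 units.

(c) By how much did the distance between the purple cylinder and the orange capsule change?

-3.4

The distance was about 9.5 in the first image and 6.1 in the second, so they moved 3.4 units closer together.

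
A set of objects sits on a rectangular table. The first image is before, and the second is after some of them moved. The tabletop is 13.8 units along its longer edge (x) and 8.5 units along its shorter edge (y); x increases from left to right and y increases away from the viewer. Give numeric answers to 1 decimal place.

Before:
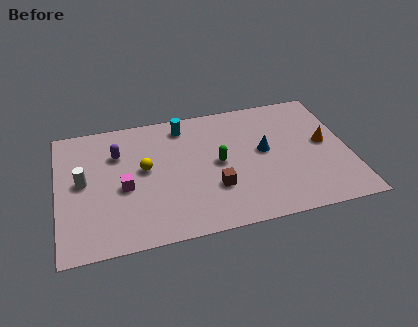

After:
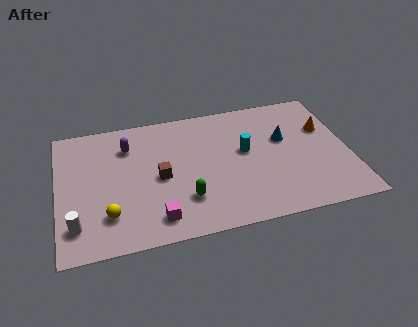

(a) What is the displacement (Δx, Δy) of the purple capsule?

(0.5, 0.4)

The purple capsule started near (2.9, 6.0) and ended near (3.4, 6.4).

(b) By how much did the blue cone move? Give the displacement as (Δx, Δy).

(1.0, 0.6)

From the two frames, the blue cone sits at roughly (9.8, 4.6) before and (10.8, 5.2) after.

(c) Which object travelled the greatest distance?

the cyan cylinder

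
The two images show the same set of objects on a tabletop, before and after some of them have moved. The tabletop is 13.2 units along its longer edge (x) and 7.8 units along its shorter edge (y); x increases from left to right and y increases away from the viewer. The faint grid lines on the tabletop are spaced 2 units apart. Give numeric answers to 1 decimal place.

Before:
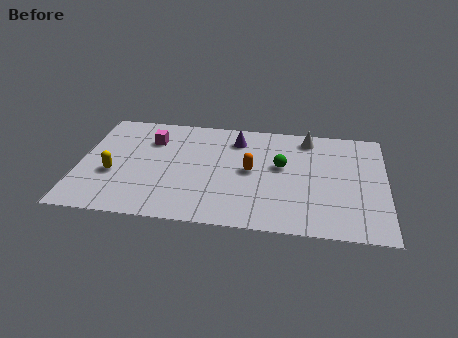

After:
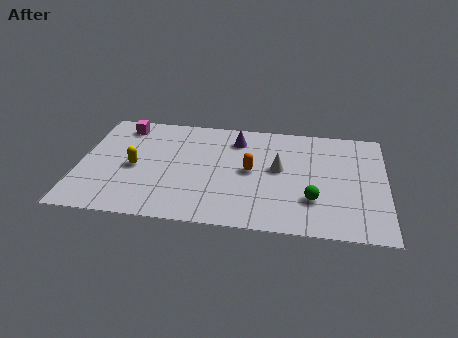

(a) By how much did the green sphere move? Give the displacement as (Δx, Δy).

(1.4, -2.2)

The green sphere was at about (8.7, 4.5) and moved to about (10.1, 2.3).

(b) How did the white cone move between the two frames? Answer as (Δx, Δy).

(-1.2, -2.4)

From the two frames, the white cone sits at roughly (9.8, 6.7) before and (8.6, 4.3) after.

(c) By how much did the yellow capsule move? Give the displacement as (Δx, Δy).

(0.9, 0.6)

The yellow capsule was at about (1.5, 3.0) and moved to about (2.4, 3.6).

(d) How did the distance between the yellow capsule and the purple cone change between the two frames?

-1.1

They were about 6.1 units apart before and 5.0 after — 1.1 units closer together.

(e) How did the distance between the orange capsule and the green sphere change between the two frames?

+1.8

They were about 1.4 units apart before and 3.2 after — 1.8 units further apart.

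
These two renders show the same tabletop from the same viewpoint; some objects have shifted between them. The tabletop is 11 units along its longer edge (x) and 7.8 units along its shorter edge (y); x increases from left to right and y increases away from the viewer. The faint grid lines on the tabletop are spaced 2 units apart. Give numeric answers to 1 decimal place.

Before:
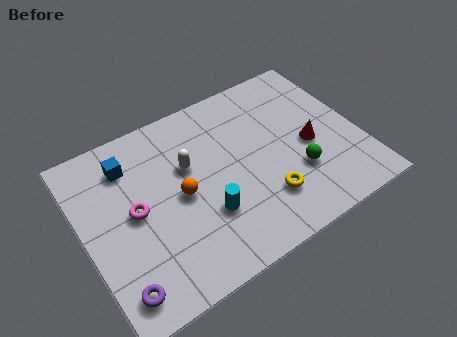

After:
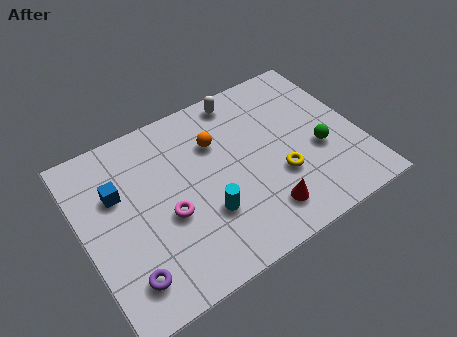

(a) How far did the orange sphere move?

2.3

The orange sphere moved from about (3.8, 3.8) to (5.5, 5.4), a distance of √(1.7² + 1.6²) ≈ 2.3.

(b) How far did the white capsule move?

3.2

From (4.3, 4.9) to (6.8, 6.9), the white capsule covered √(2.5² + 2.0²) ≈ 3.2 units.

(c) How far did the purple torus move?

0.5

The purple torus was near (0.9, 1.2) before and (1.3, 1.5) after, so it travelled √(0.4² + 0.3²) ≈ 0.5 units.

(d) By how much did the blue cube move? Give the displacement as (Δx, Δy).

(-0.6, -1.0)

The blue cube was at about (2.1, 6.1) and moved to about (1.5, 5.1).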